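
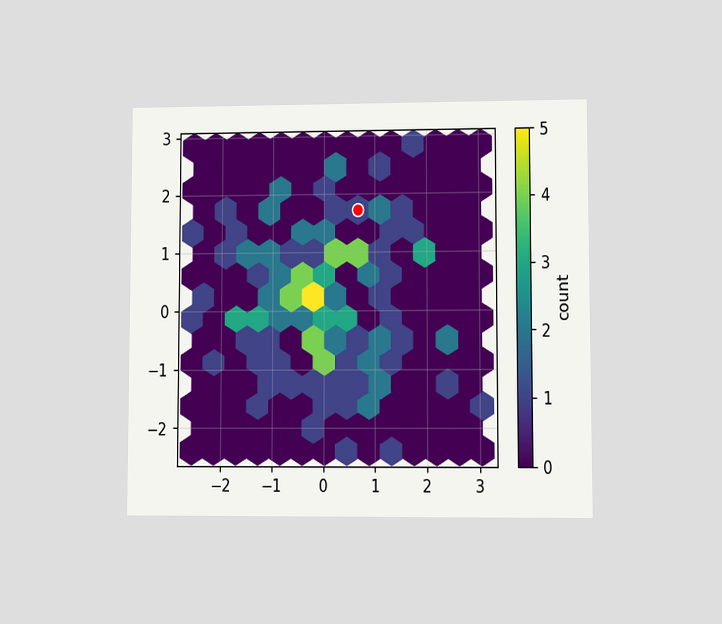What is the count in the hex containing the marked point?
The chart is viewed at a slight angle. The marked hex reads 1 on the colorbar.

1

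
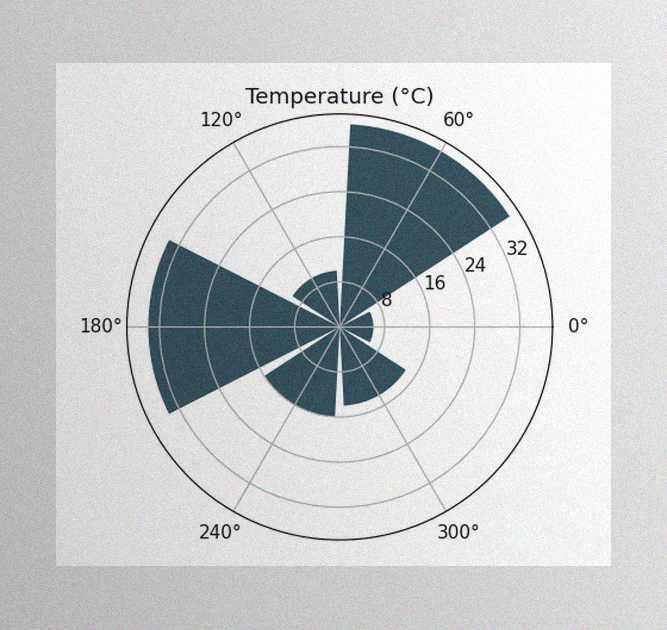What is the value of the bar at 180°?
34°C

The image has some photo noise and uneven lighting. The bar at 180° reaches 34°C on the radial axis.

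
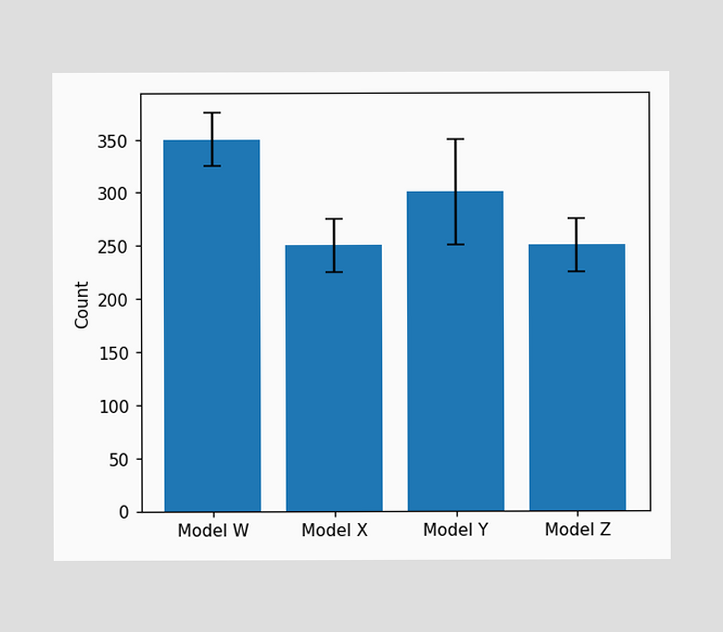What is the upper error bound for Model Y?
350

The Model Y bar's upper whisker reaches 350.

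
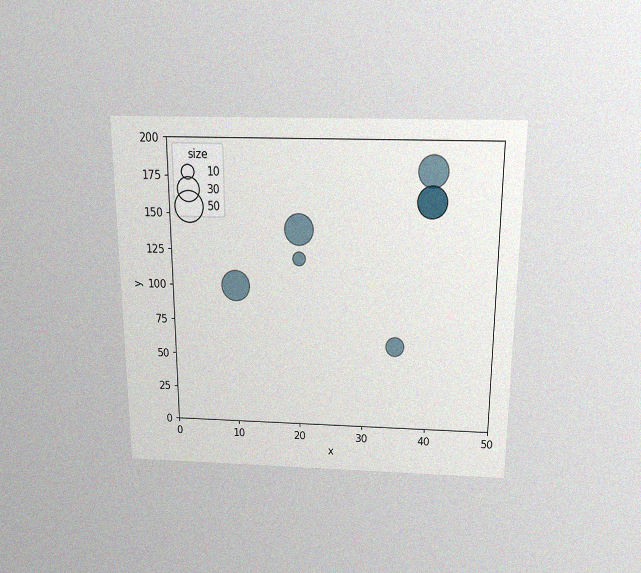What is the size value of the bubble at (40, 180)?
50

The chart is viewed slightly from above, with some photo noise. Matching the bubble at (40, 180) against the size legend gives 50.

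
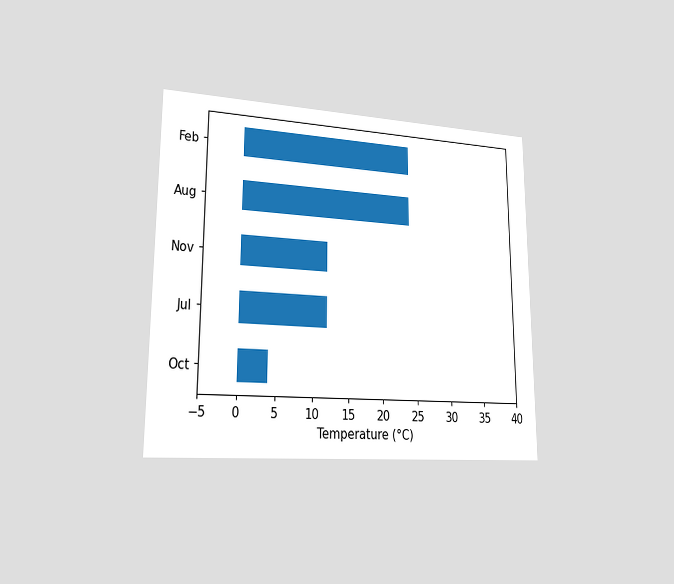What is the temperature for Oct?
4°C

The chart is viewed slightly from the left. Reading along the chart's x-axis, the Oct bar reaches 4°C.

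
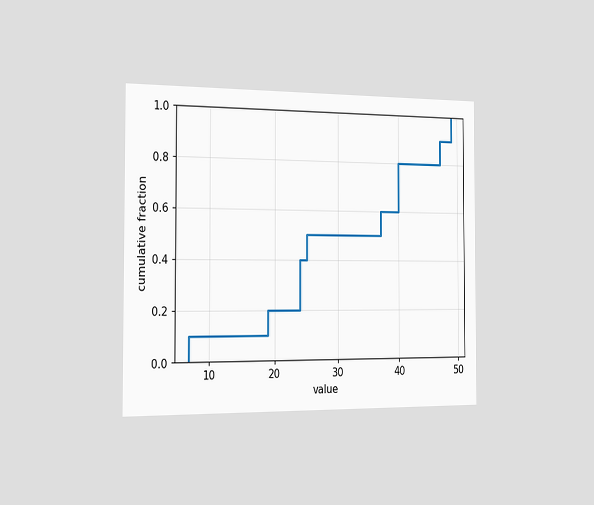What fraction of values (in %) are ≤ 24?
The chart is viewed slightly from the left. At x=24 the ECDF step is at 40%.

40%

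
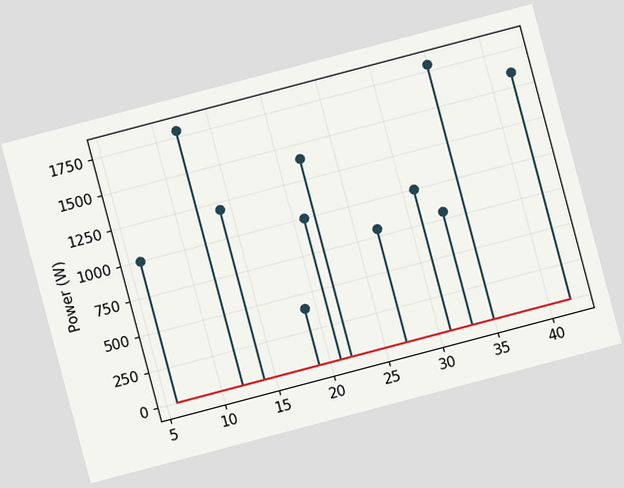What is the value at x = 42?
The chart is tilted about 15° counter-clockwise. The stem at x=42 reaches 1600W.

1600W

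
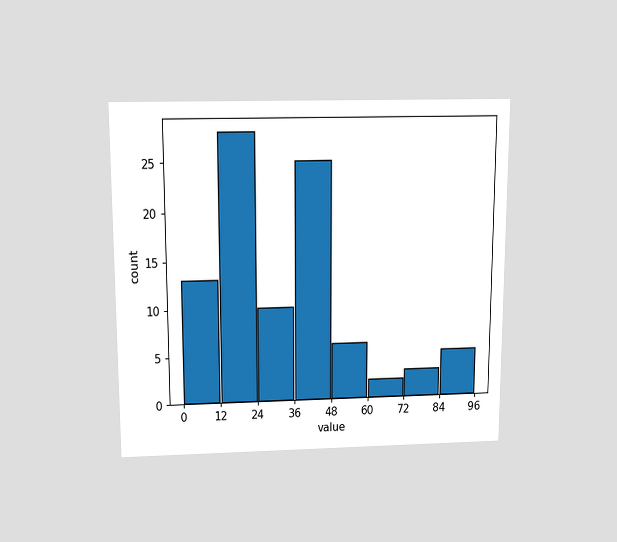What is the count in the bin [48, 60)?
6

The chart is viewed slightly from above. The [48, 60) bin has height 6.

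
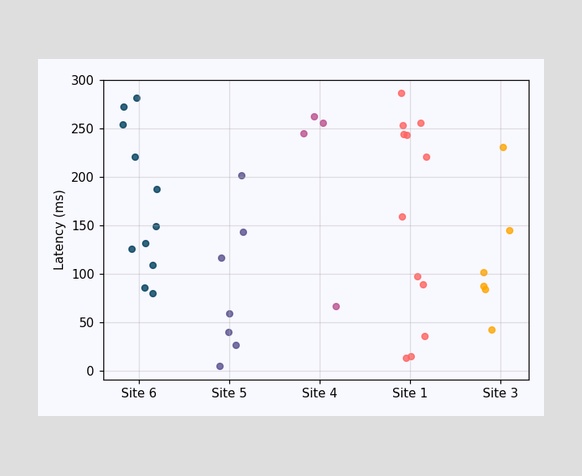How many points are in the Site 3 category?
Counting the markers in the Site 3 column gives 6.

6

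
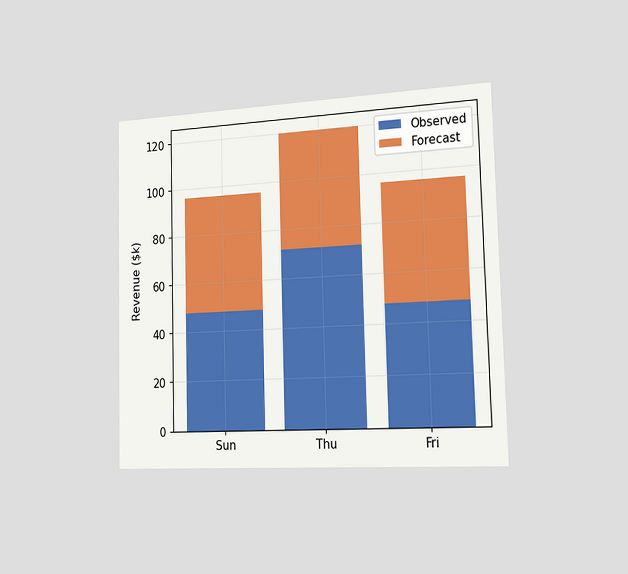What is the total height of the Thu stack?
The chart is viewed slightly from the right. The Thu stack's top reaches $120k on the y-axis.

$120k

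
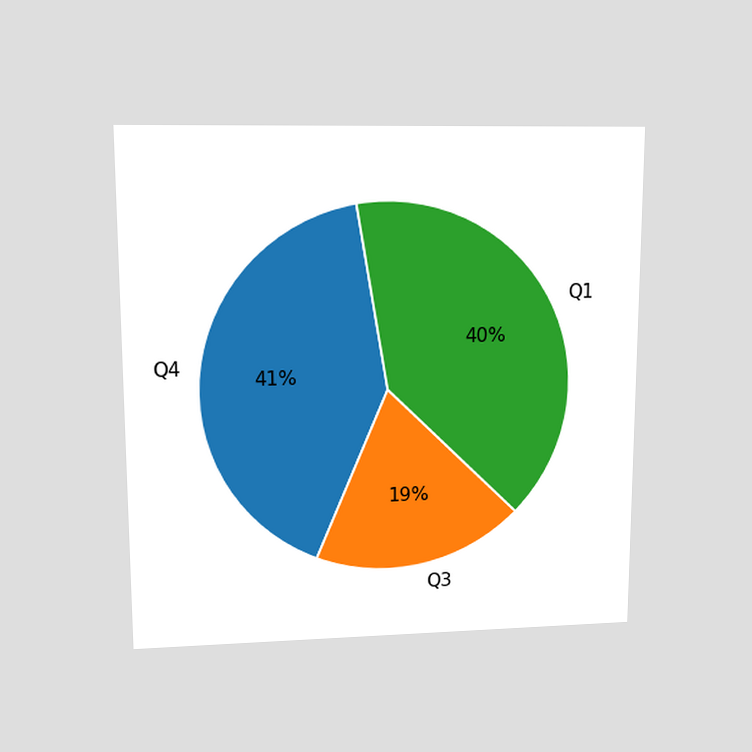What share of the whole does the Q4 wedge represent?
The chart is viewed at a slight angle. The Q4 slice takes up 41% of the pie.

41%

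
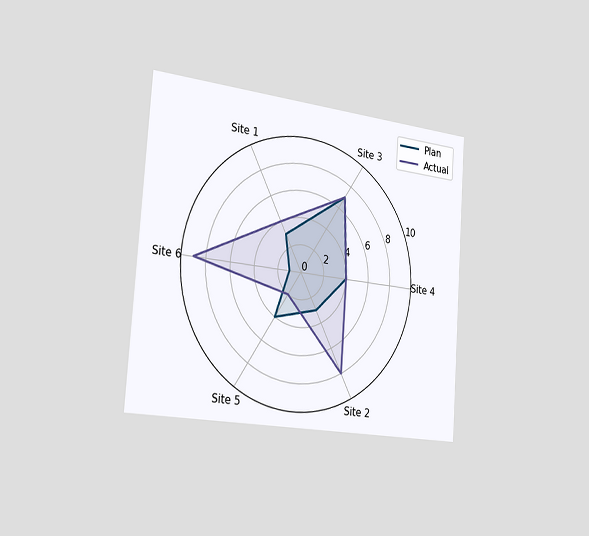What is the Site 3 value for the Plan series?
7

The chart is tilted about 4° clockwise and viewed slightly from the left. On the Site 3 axis, Plan reaches 7.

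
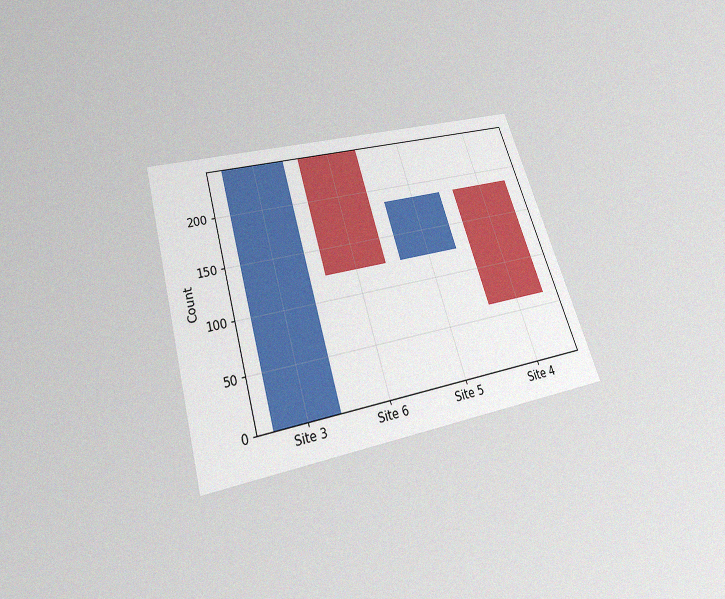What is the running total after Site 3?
248

The chart is tilted about 17° counter-clockwise and viewed slightly from below, with some photo noise. After Site 3 the running total reaches 248.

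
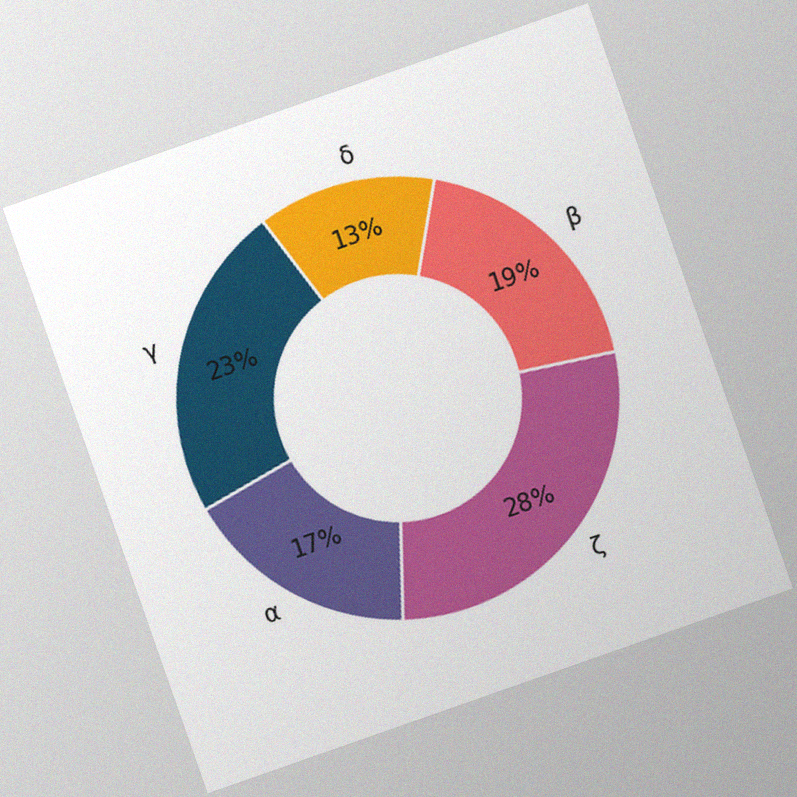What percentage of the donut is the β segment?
19%

The chart is tilted about 19° counter-clockwise, with some photo noise. The β segment takes up 19% of the ring.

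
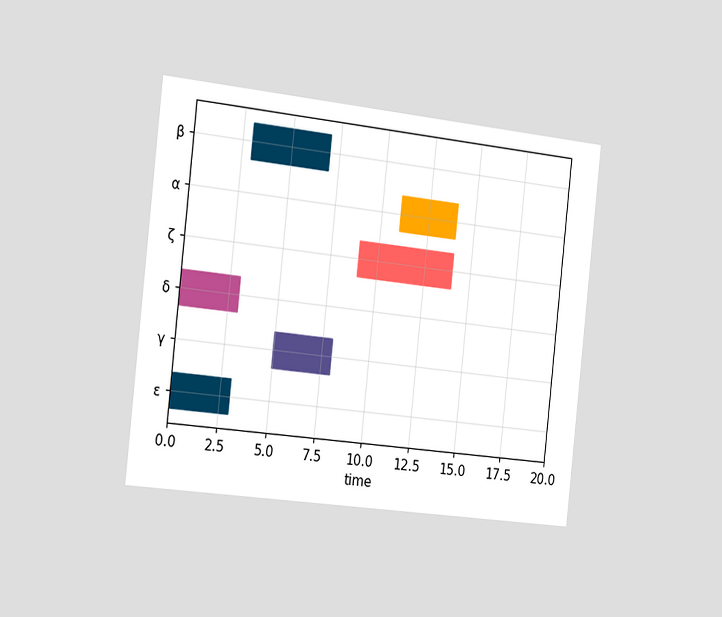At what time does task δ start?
0

The chart is tilted about 6° clockwise and viewed slightly from the left. The δ bar begins at t=0.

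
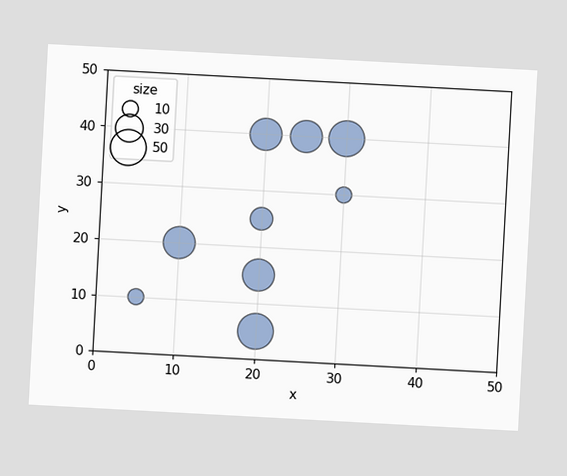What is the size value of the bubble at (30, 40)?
The chart is tilted about 3° clockwise. Matching the bubble at (30, 40) against the size legend gives 50.

50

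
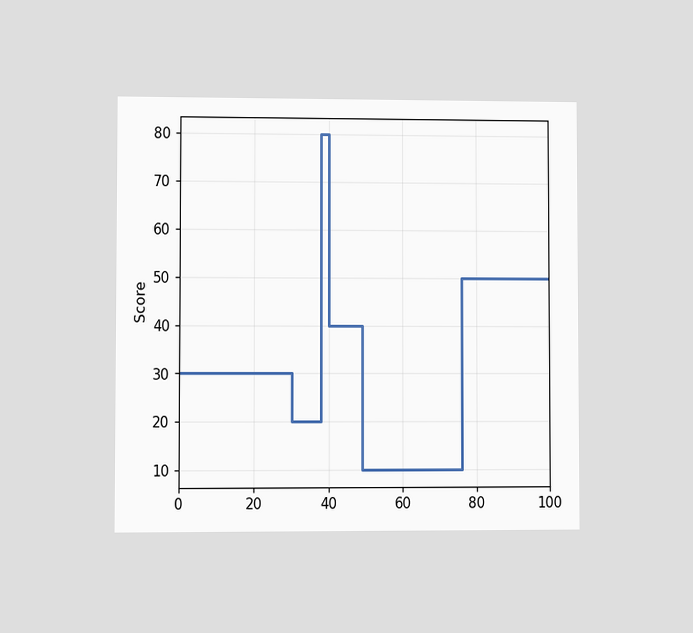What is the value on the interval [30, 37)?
20

The chart is viewed at a slight angle. On [30, 37) the step sits at 20.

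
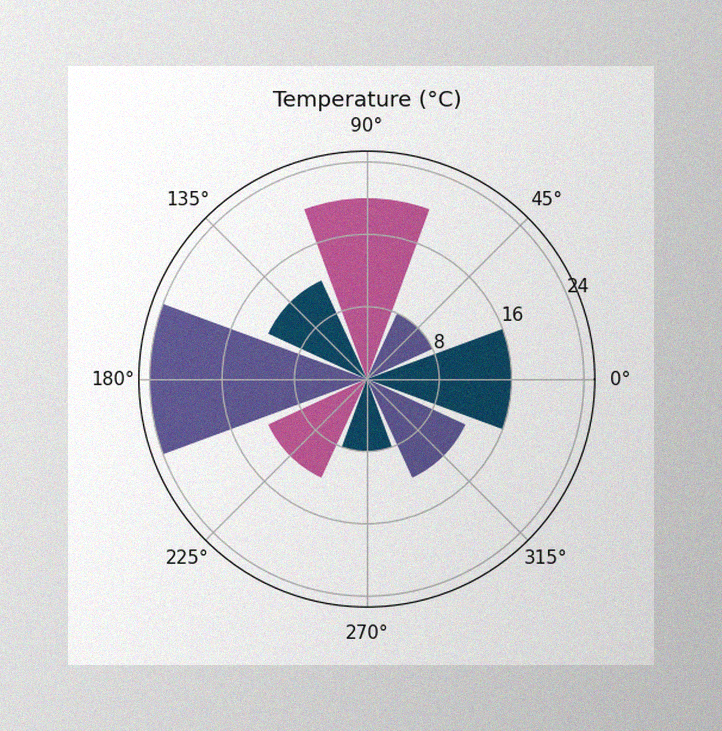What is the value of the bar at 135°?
The image has some photo noise and uneven lighting. The bar at 135° reaches 12°C on the radial axis.

12°C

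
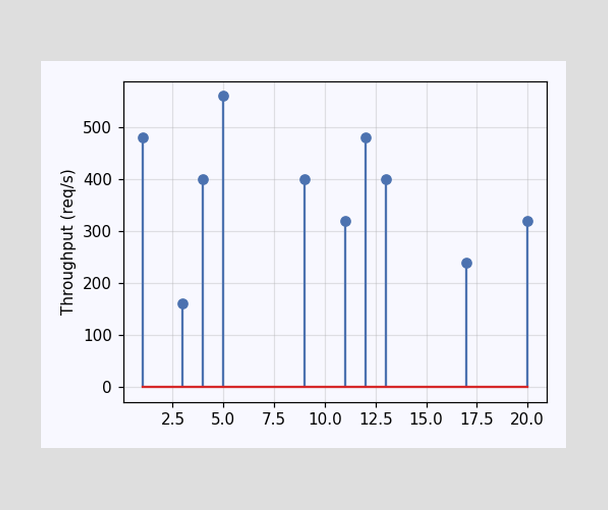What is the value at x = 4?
The stem at x=4 reaches 400req/s.

400req/s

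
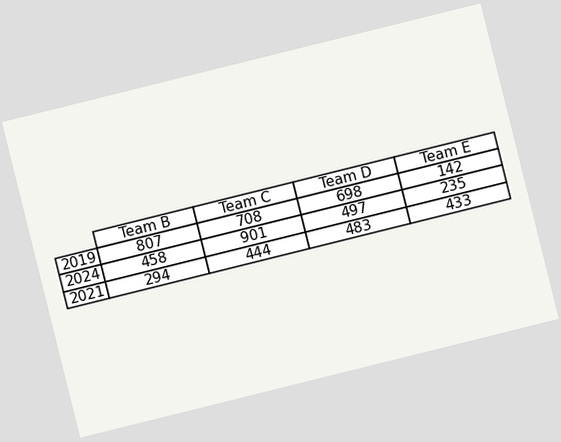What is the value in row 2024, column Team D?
The chart is tilted about 14° counter-clockwise. The (2024, Team D) cell reads 497.

497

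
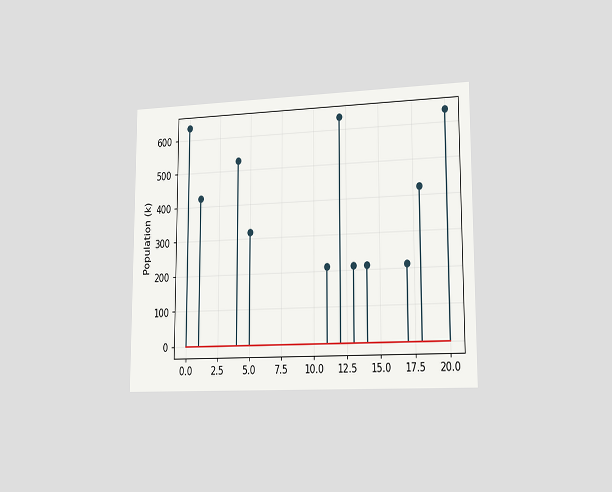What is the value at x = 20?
The chart is viewed slightly from the right. The stem at x=20 reaches 636k.

636k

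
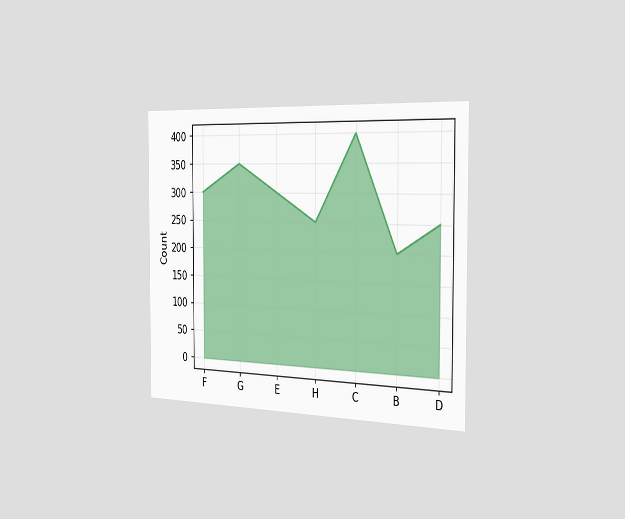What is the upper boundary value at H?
250

The chart is viewed slightly from the right. At H the upper boundary is at 250.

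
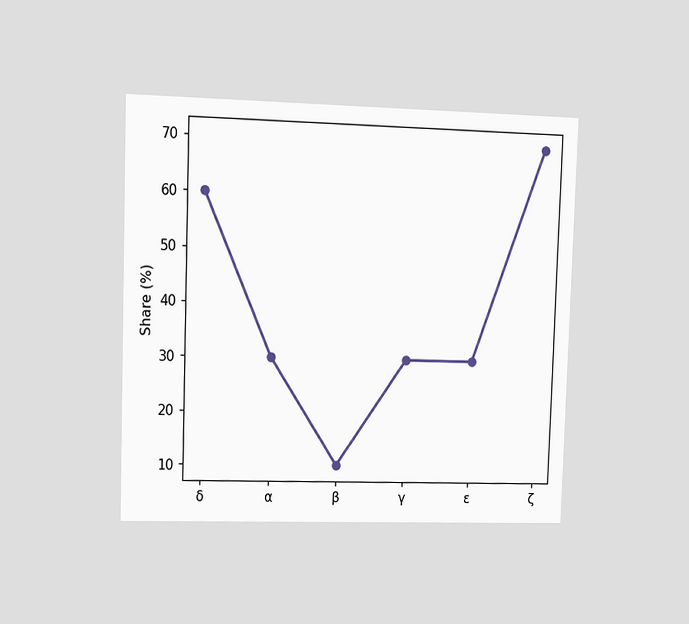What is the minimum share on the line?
10%

The chart is viewed at a slight angle. The lowest point is at β, and reading across to the y-axis gives 10%.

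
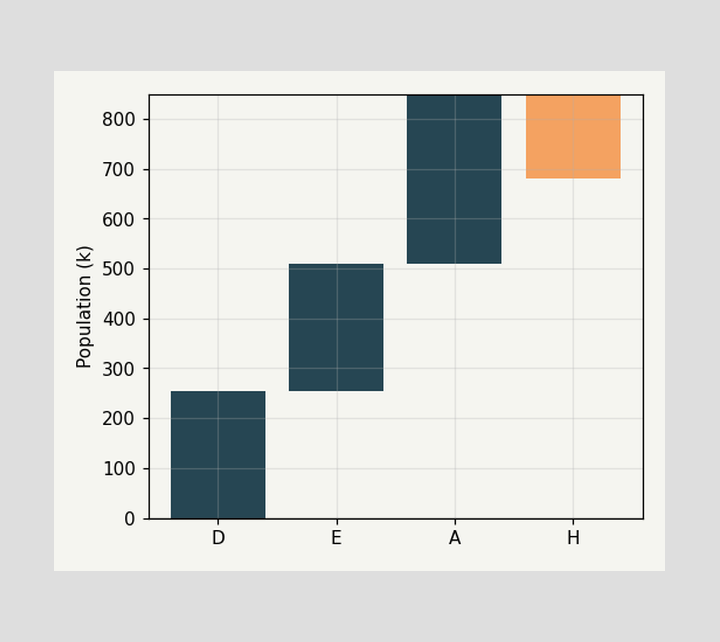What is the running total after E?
510k

After E the running total reaches 510k.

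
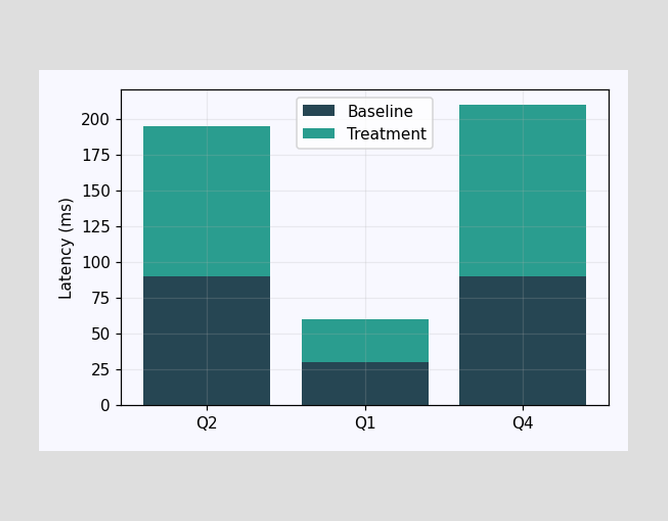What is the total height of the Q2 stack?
195ms

The Q2 stack's top reaches 195ms on the y-axis.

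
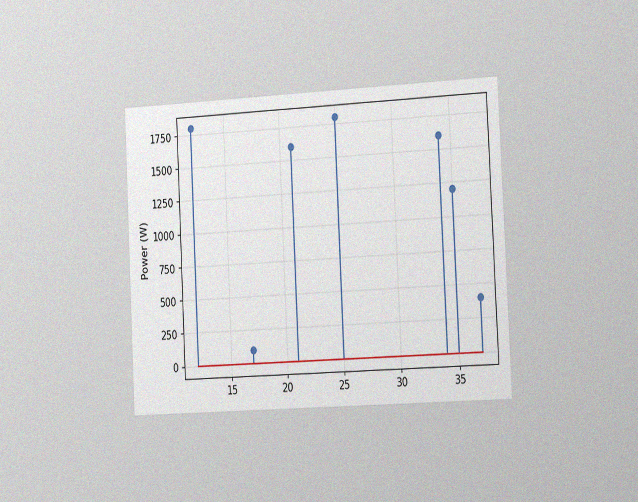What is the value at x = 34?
1600W

The chart is tilted about 3° counter-clockwise and viewed slightly from the right, with some photo noise. The stem at x=34 reaches 1600W.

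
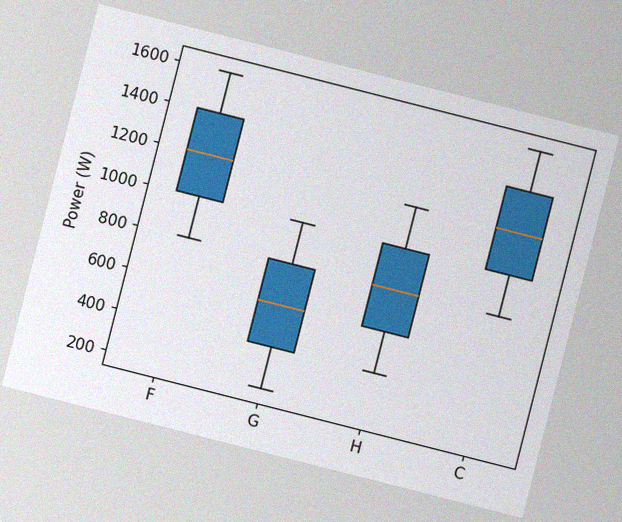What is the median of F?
1200W

The chart is tilted about 14° clockwise, with some photo noise. The median line in the F box sits at 1200W.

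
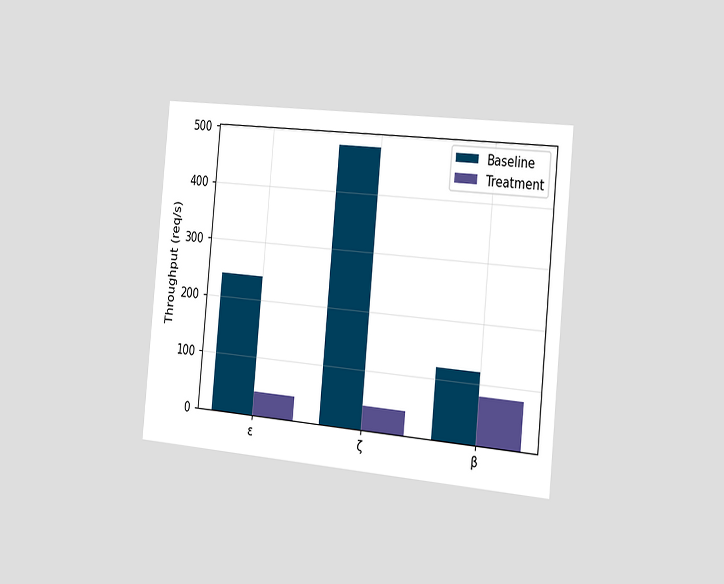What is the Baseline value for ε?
The chart is tilted about 5° clockwise and viewed slightly from the right. The Baseline bar at ε reaches 240req/s on the y-axis.

240req/s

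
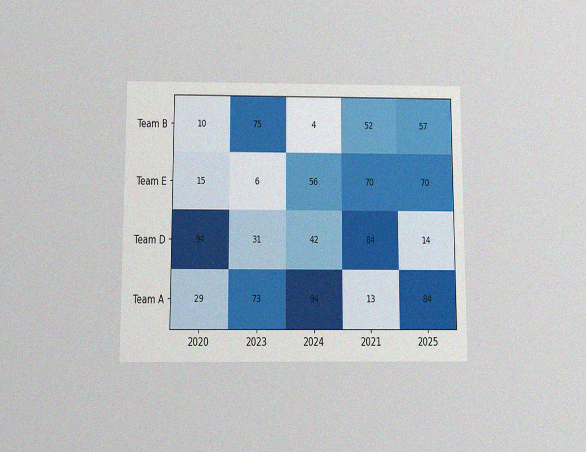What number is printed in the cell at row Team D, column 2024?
The chart is viewed slightly from below, with some photo noise. The (Team D, 2024) cell reads 42.

42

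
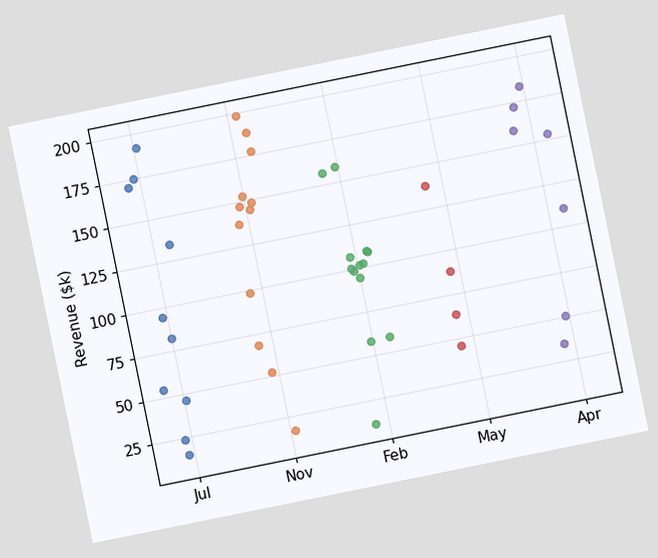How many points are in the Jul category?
The chart is tilted about 11° counter-clockwise. Counting the markers in the Jul column gives 10.

10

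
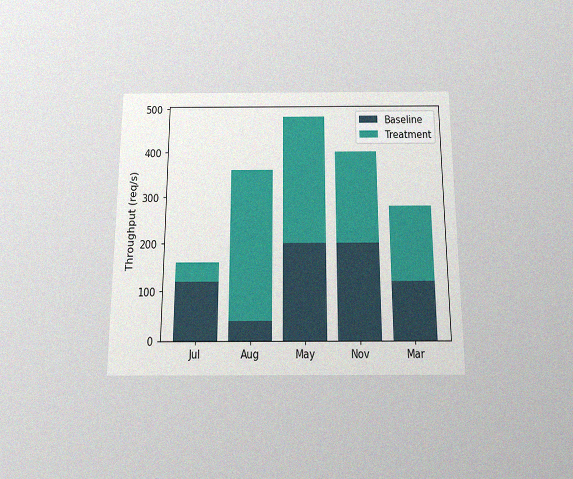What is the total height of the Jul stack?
160req/s

The chart is viewed slightly from below, with some photo noise. The Jul stack's top reaches 160req/s on the y-axis.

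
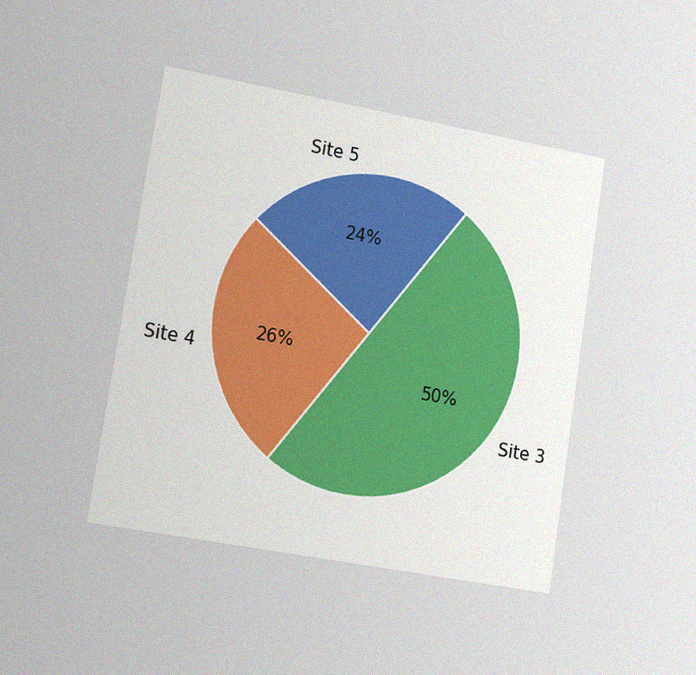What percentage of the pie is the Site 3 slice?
The chart is tilted about 9° clockwise and viewed slightly from the left, with some photo noise. The Site 3 slice takes up 50% of the pie.

50%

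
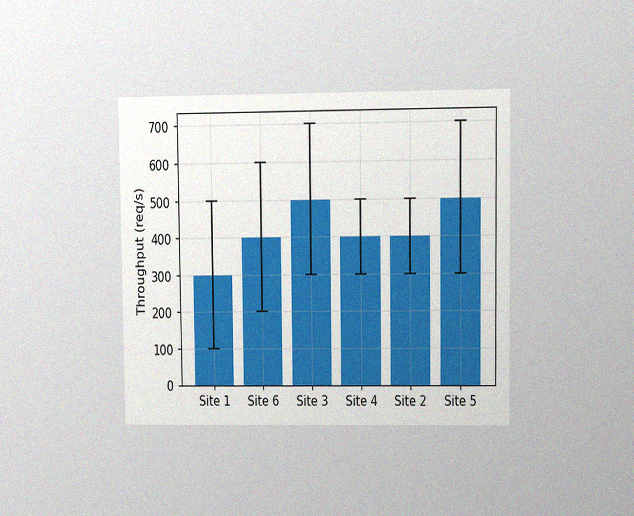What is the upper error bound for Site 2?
The chart is viewed at a slight angle, with some photo noise. The Site 2 bar's upper whisker reaches 500req/s.

500req/s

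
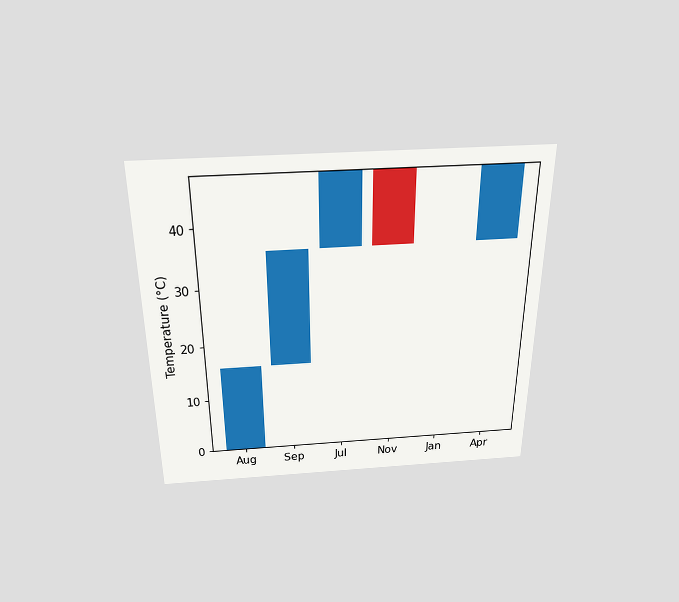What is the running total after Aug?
16°C

The chart is viewed slightly from above. After Aug the running total reaches 16°C.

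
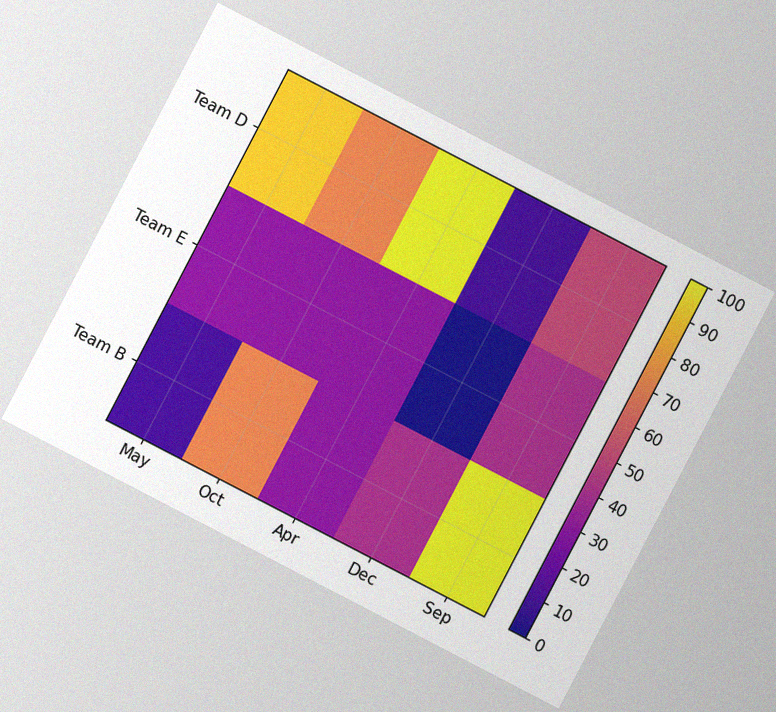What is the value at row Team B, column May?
10

The chart is tilted about 27° clockwise, with some photo noise. Matching cell (Team B, May) against the colorbar gives 10.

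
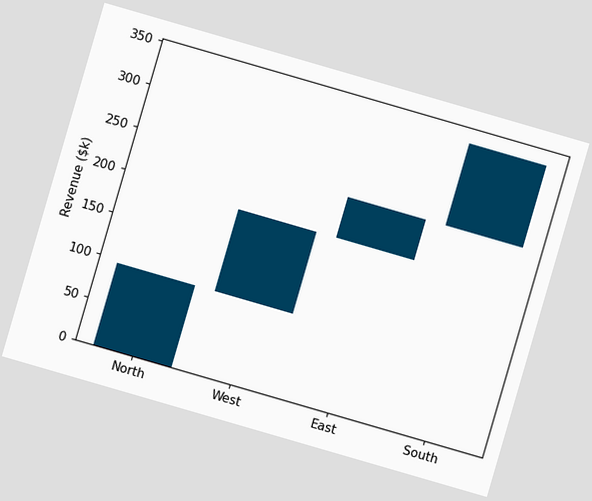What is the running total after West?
$192k

The chart is tilted about 16° clockwise. After West the running total reaches $192k.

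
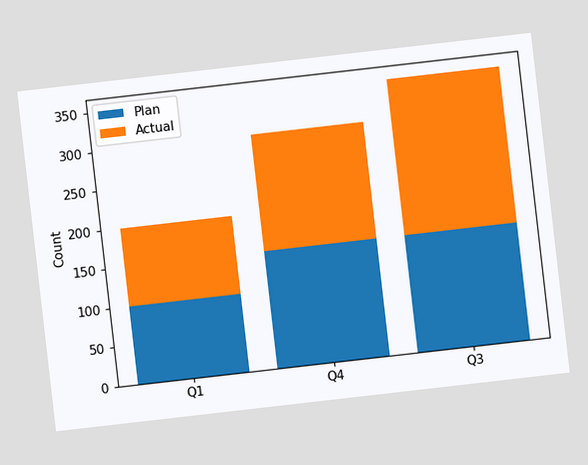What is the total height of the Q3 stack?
350

The chart is tilted about 7° counter-clockwise. The Q3 stack's top reaches 350 on the y-axis.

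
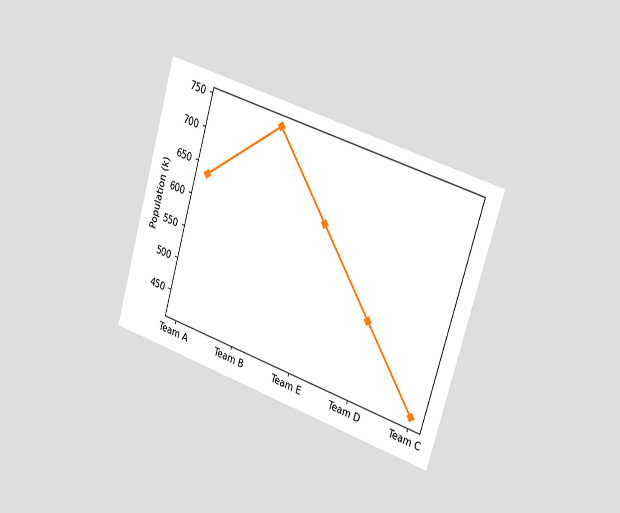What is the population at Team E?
636k

The chart is tilted about 17° clockwise and viewed slightly from the right. At Team E, the line is at 636k.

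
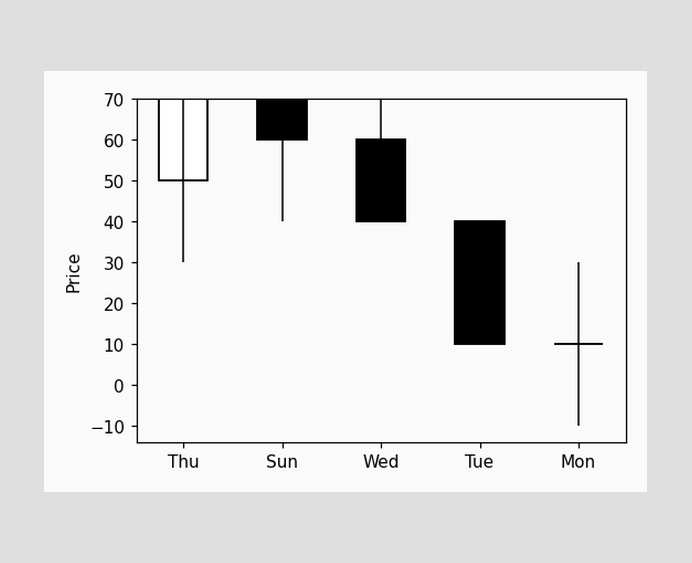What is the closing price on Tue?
10

The Tue candle closes at 10.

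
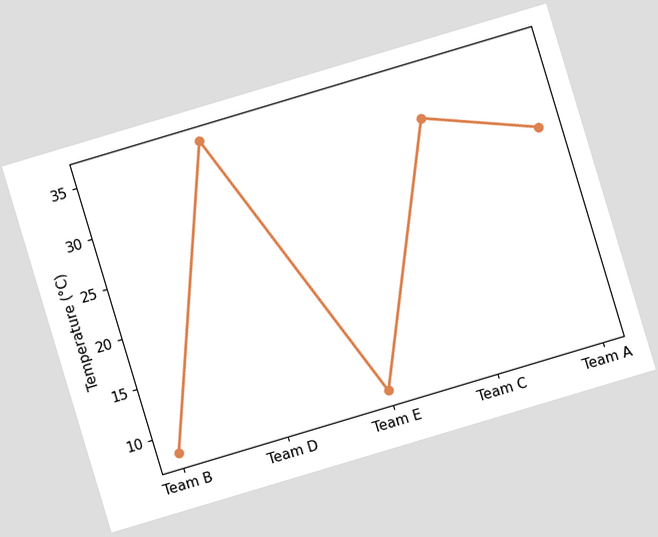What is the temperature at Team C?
The chart is tilted about 17° counter-clockwise. At Team C, the line is at 32°C.

32°C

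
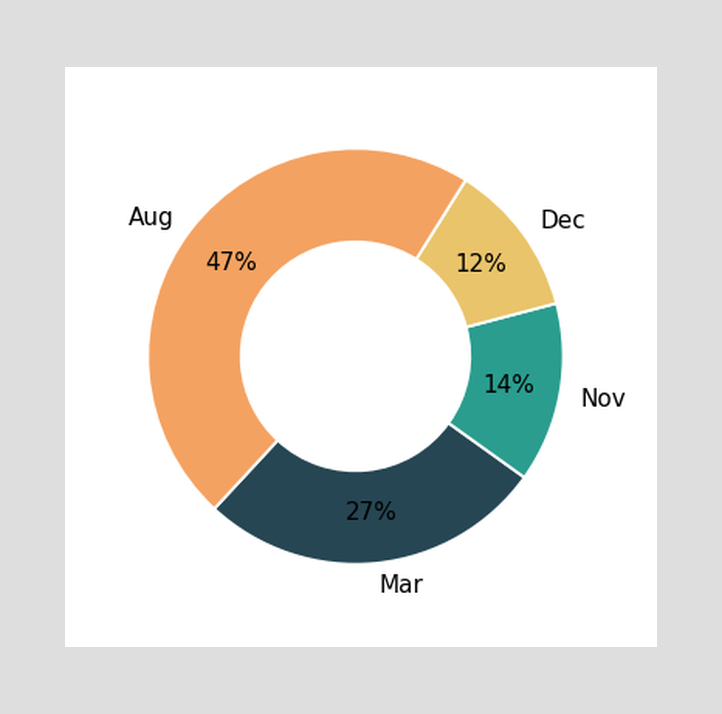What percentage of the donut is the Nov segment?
14%

The Nov segment takes up 14% of the ring.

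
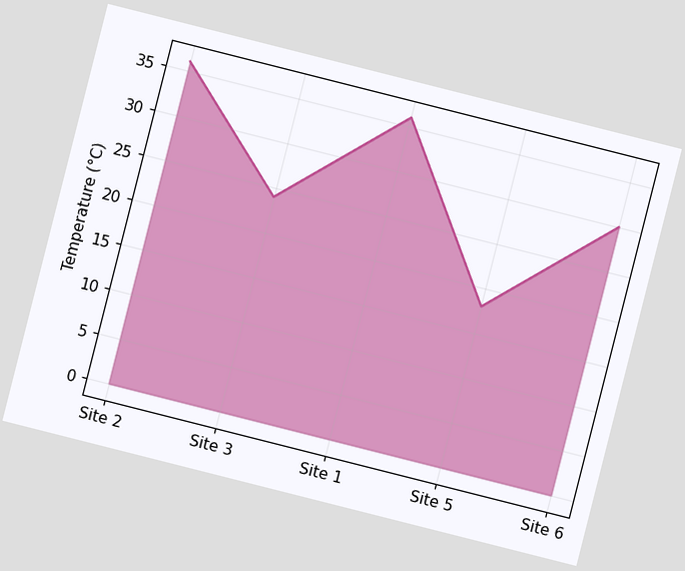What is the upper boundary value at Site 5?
The chart is tilted about 14° clockwise. At Site 5 the upper boundary is at 18°C.

18°C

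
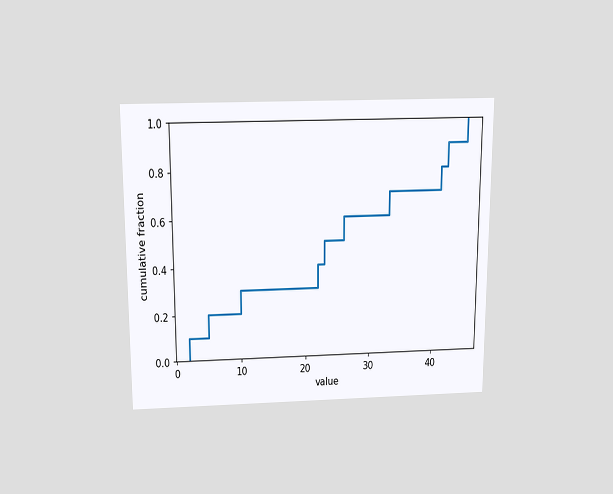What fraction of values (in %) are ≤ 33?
70%

The chart is viewed slightly from above. At x=33 the ECDF step is at 70%.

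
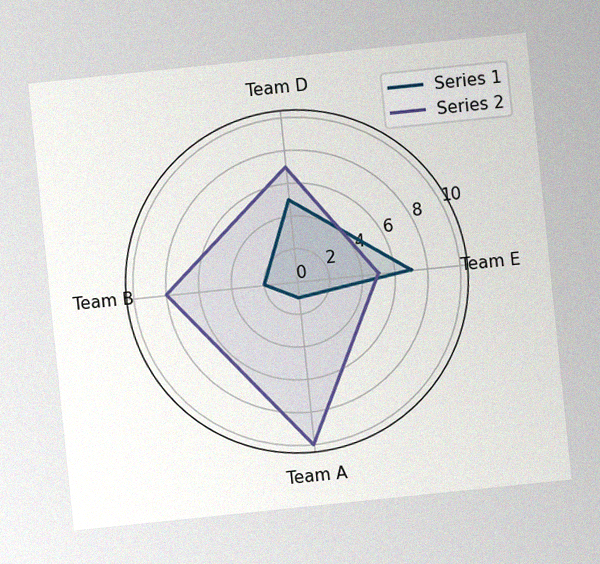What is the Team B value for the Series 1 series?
2

The chart is tilted about 6° counter-clockwise, with some photo noise. On the Team B axis, Series 1 reaches 2.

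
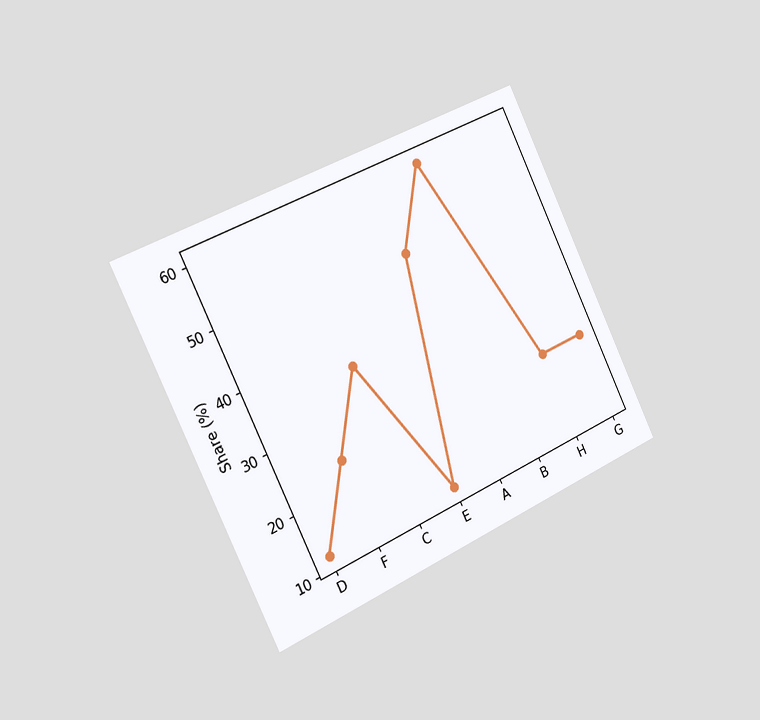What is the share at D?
12%

The chart is tilted about 25° counter-clockwise and viewed slightly from the left. At D, the line is at 12%.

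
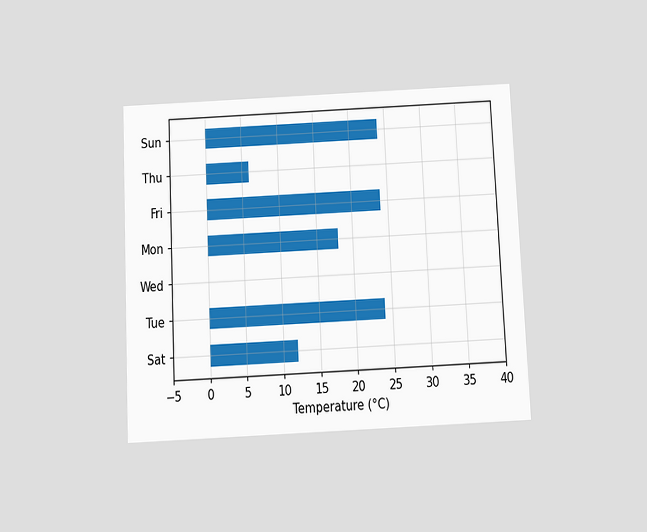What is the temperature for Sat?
The chart is tilted about 3° counter-clockwise and viewed slightly from below. Reading along the chart's x-axis, the Sat bar reaches 12°C.

12°C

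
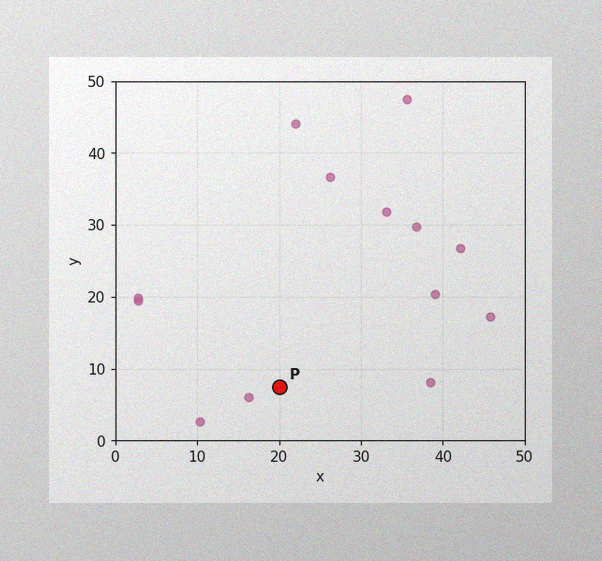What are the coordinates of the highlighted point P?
(20, 7.5)

The image has some photo noise and uneven lighting. Following the gridlines from P to each axis, P sits at (20, 7.5).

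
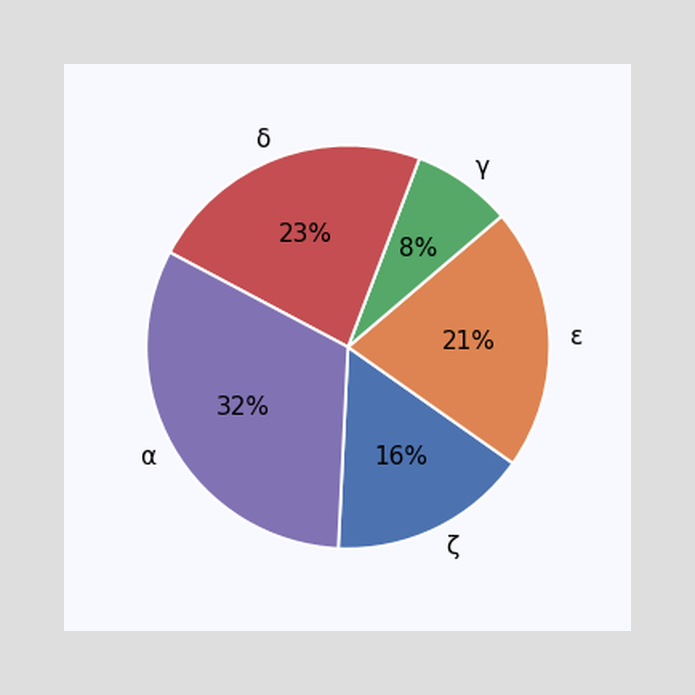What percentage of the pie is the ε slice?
21%

The ε slice takes up 21% of the pie.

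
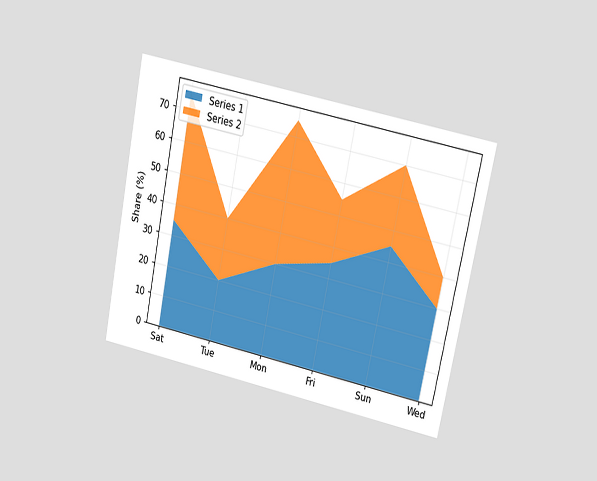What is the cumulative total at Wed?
40%

The chart is tilted about 12° clockwise and viewed at a slight angle. The stacked total at Wed reaches 40%.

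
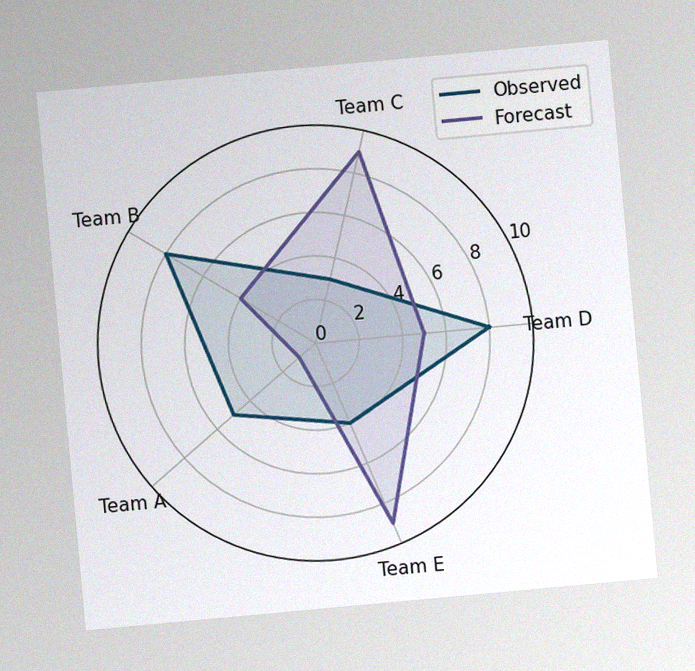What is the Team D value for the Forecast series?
The chart is tilted about 5° counter-clockwise, with some photo noise. On the Team D axis, Forecast reaches 5.

5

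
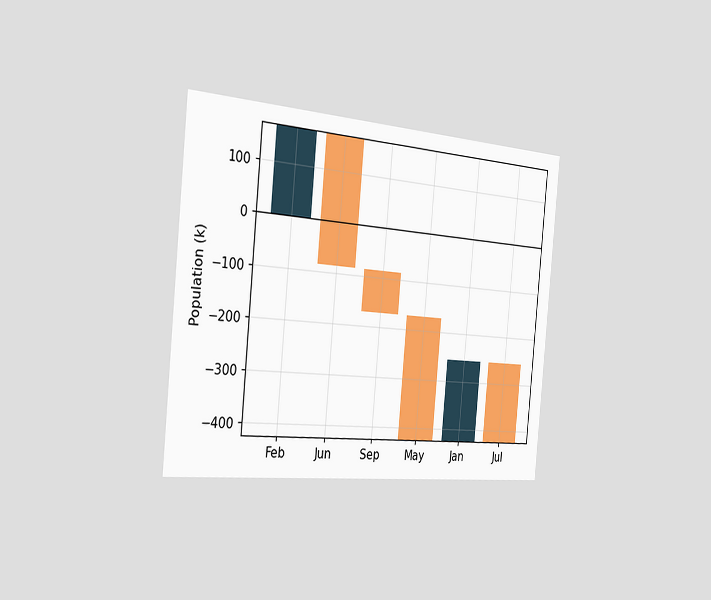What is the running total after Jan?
-255k

The chart is tilted about 5° clockwise and viewed slightly from the left. After Jan the running total reaches -255k.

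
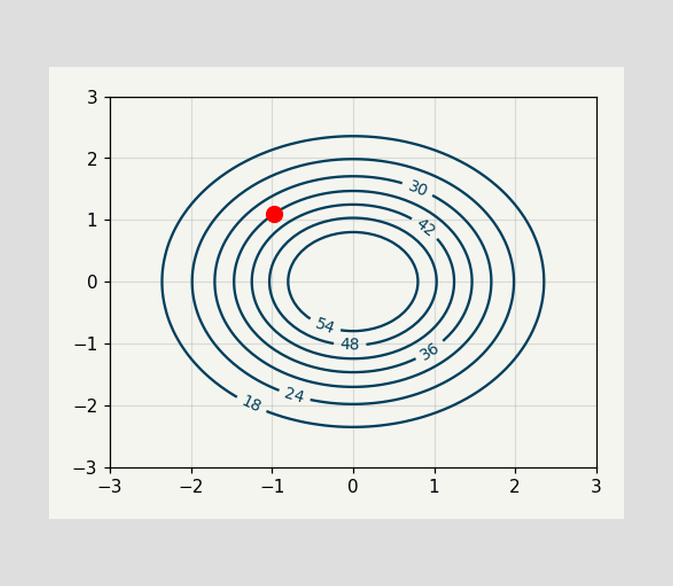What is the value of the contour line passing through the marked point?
36

The marked point sits on the contour labelled 36.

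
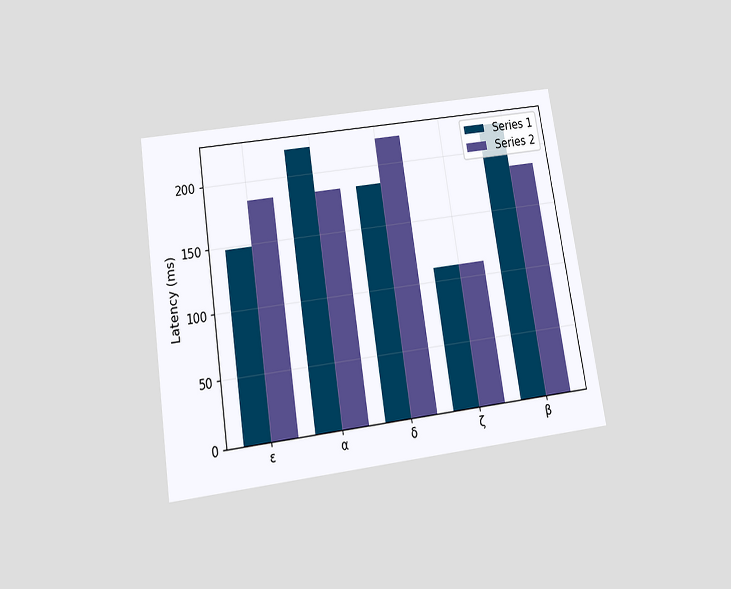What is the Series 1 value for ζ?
The chart is tilted about 9° counter-clockwise and viewed slightly from below. The Series 1 bar at ζ reaches 111ms on the y-axis.

111ms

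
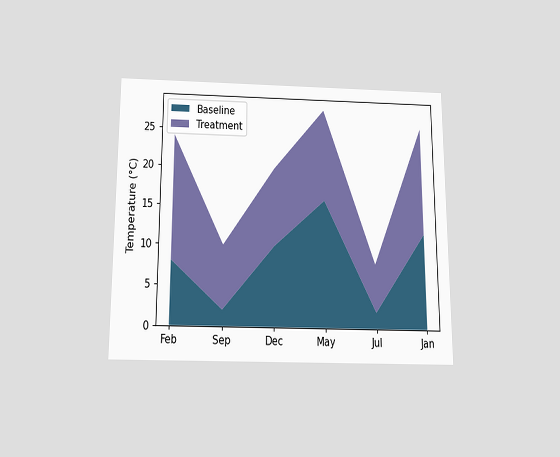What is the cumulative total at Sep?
The chart is viewed slightly from below. The stacked total at Sep reaches 10°C.

10°C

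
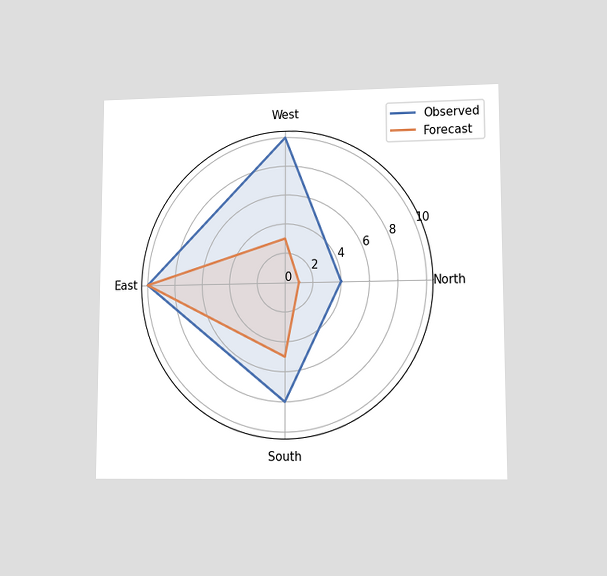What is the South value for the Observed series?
8

The chart is viewed at a slight angle. On the South axis, Observed reaches 8.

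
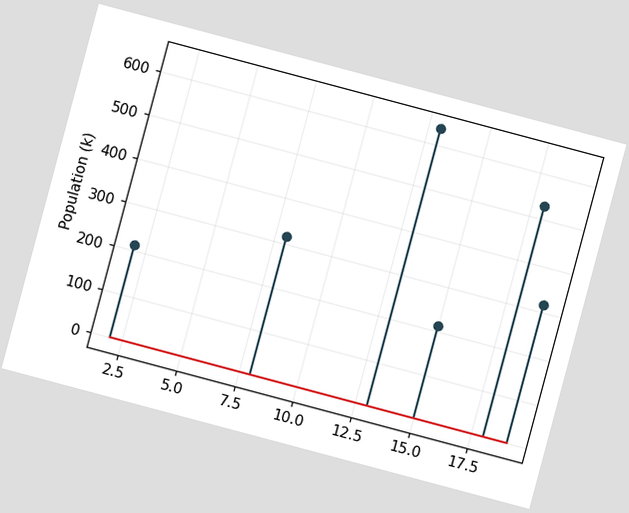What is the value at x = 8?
The chart is tilted about 15° clockwise. The stem at x=8 reaches 318k.

318k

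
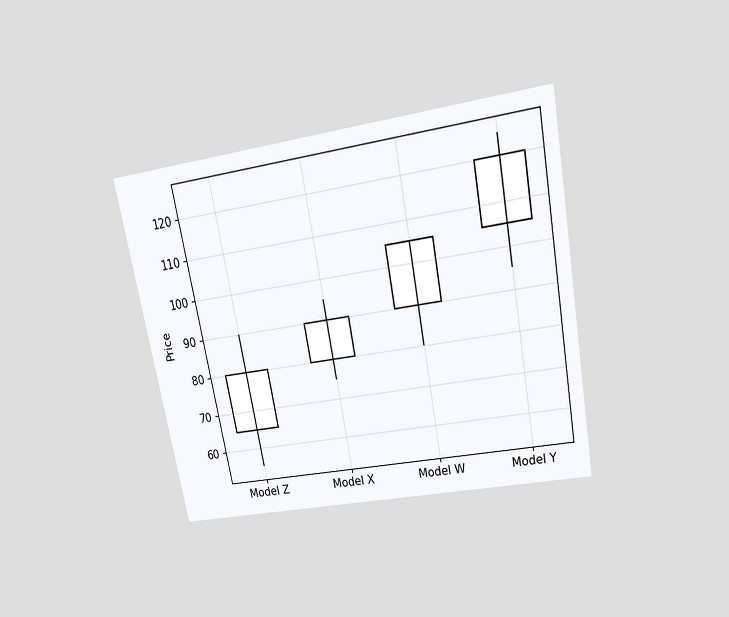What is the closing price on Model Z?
80

The chart is tilted about 11° counter-clockwise and viewed slightly from above. The Model Z candle closes at 80.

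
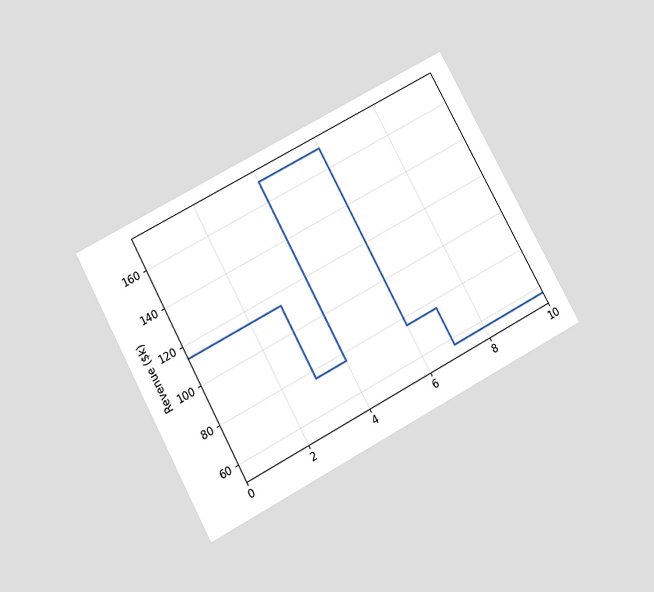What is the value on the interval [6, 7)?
The chart is tilted about 28° counter-clockwise and viewed slightly from below. On [6, 7) the step sits at $76k.

$76k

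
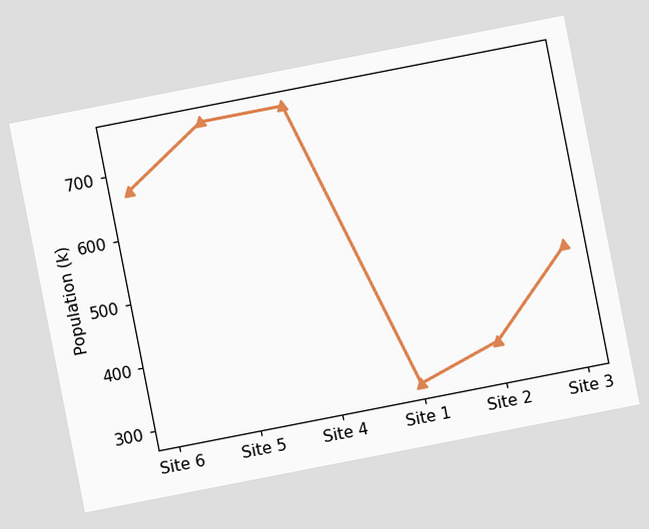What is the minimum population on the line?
The chart is tilted about 11° counter-clockwise. The lowest point is at Site 1, and reading across to the y-axis gives 294k.

294k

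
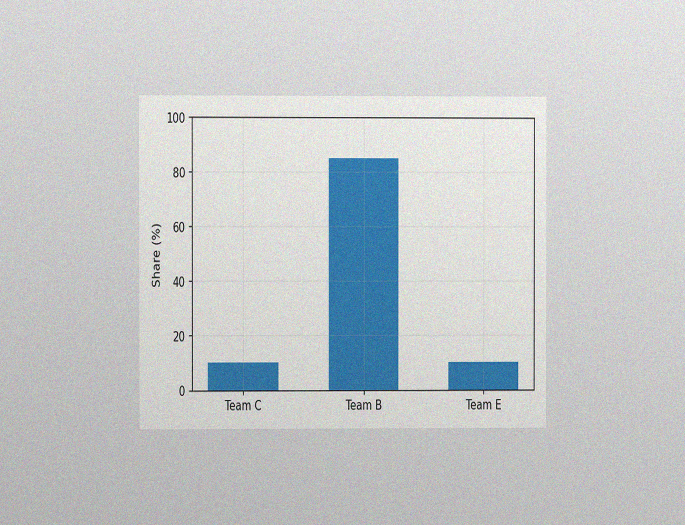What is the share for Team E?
The chart is viewed at a slight angle, with some photo noise. Reading along the chart's y-axis, the Team E bar reaches 10%.

10%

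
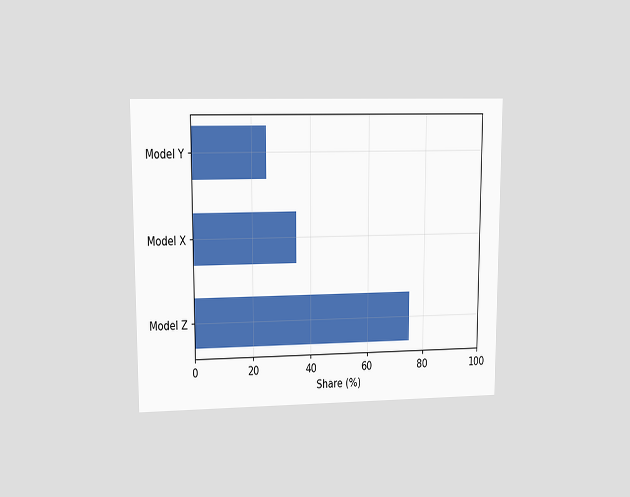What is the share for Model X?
The chart is viewed at a slight angle. Reading along the chart's x-axis, the Model X bar reaches 35%.

35%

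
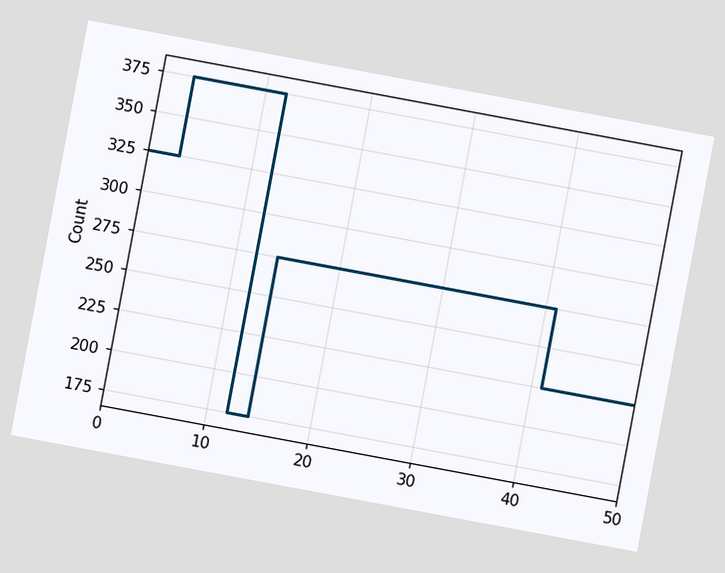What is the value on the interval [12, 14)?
The chart is tilted about 11° clockwise. On [12, 14) the step sits at 175.

175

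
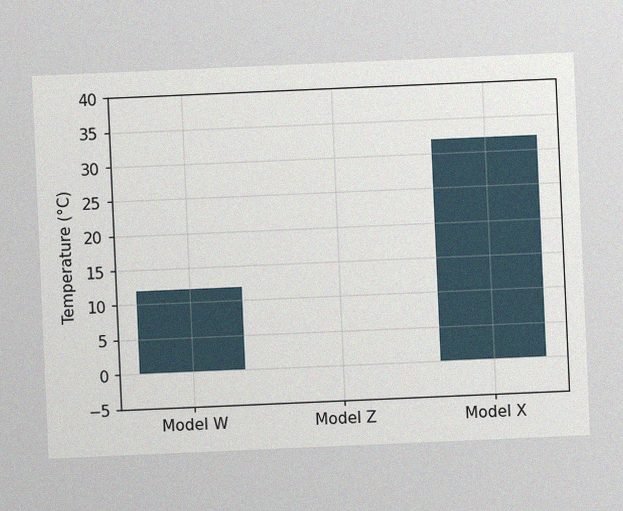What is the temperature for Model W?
12°C

The chart is tilted about 2° counter-clockwise, with some photo noise. Reading along the chart's y-axis, the Model W bar reaches 12°C.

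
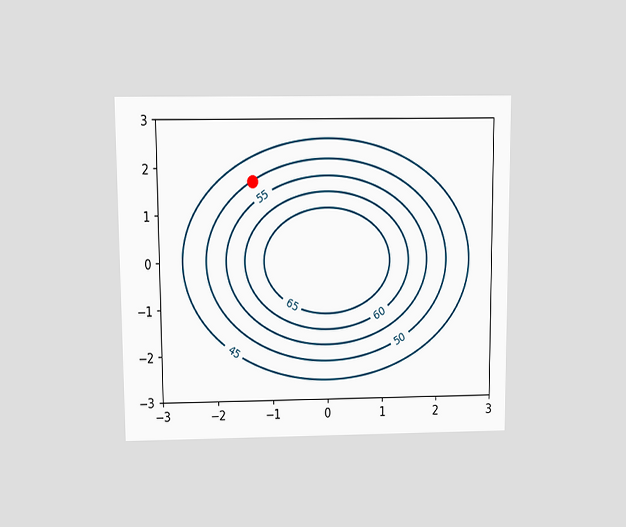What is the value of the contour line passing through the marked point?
The chart is viewed slightly from above. The marked point sits on the contour labelled 50.

50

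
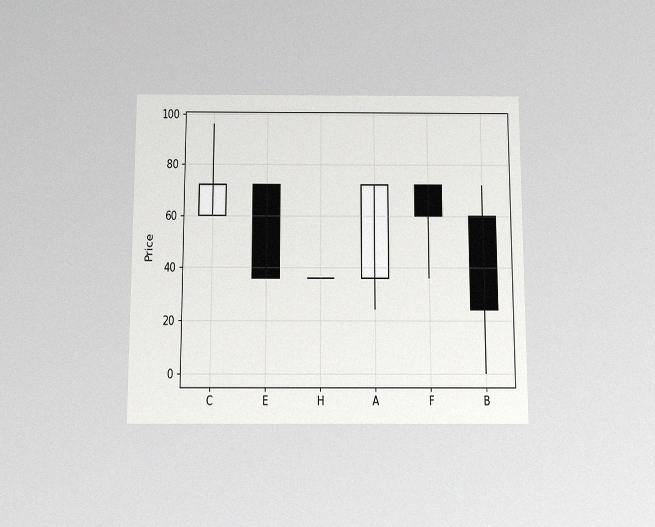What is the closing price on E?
The chart is viewed slightly from below, with some photo noise. The E candle closes at 36.

36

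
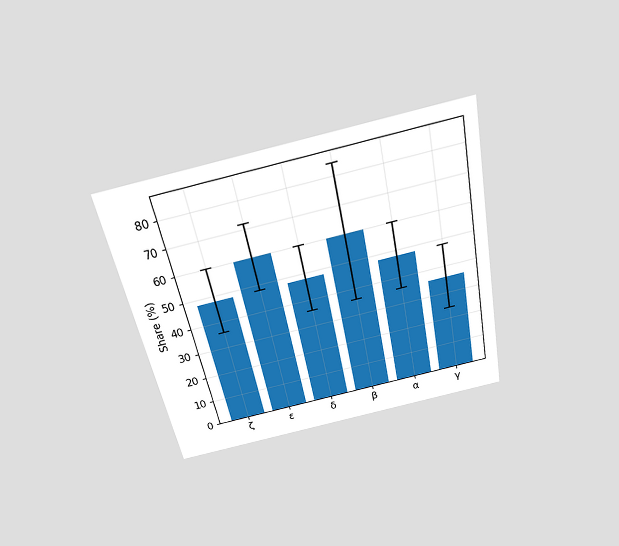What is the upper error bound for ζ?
60%

The chart is tilted about 12° counter-clockwise and viewed slightly from above. The ζ bar's upper whisker reaches 60%.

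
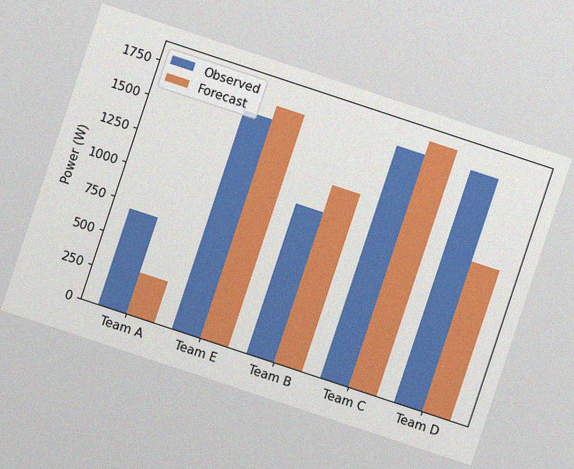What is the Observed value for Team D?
The chart is tilted about 18° clockwise, with some photo noise. The Observed bar at Team D reaches 1700W on the y-axis.

1700W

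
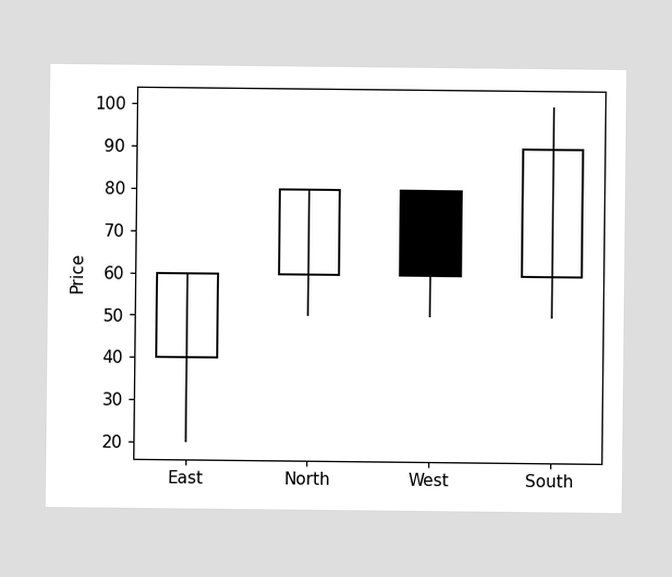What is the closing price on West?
60

The West candle closes at 60.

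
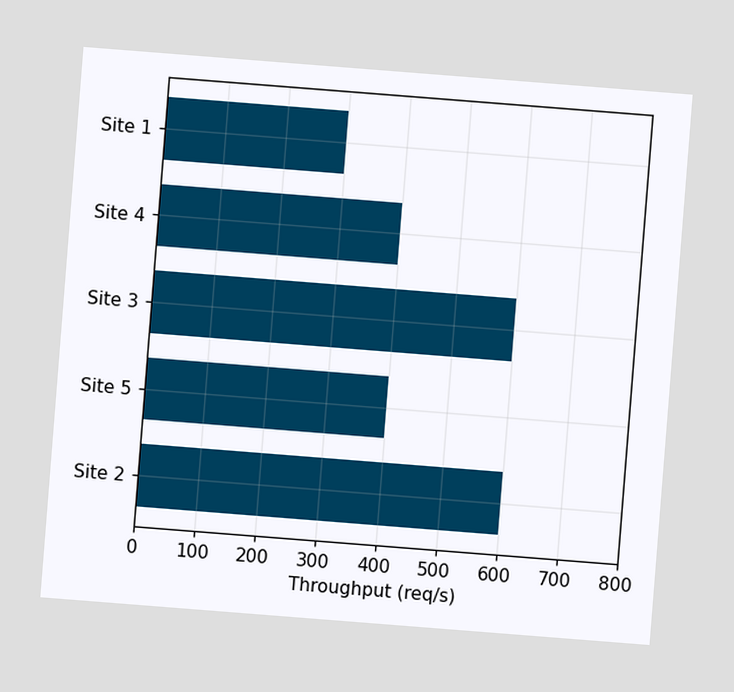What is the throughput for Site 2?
The chart is tilted about 4° clockwise. Reading along the chart's x-axis, the Site 2 bar reaches 600req/s.

600req/s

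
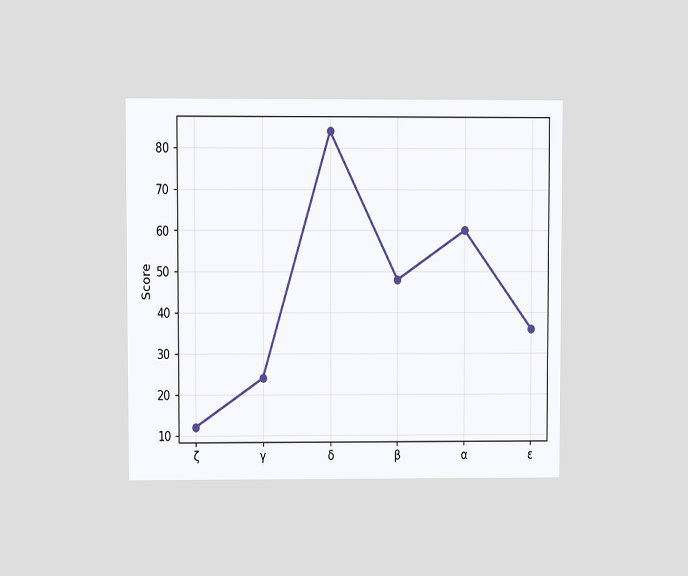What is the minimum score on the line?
12

The chart is viewed at a slight angle. The lowest point is at ζ, and reading across to the y-axis gives 12.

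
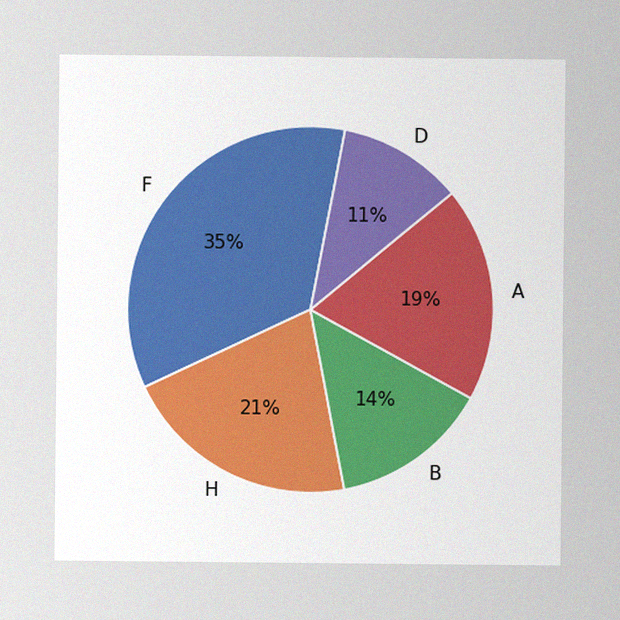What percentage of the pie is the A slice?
19%

The image has some photo noise and uneven lighting. The A slice takes up 19% of the pie.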